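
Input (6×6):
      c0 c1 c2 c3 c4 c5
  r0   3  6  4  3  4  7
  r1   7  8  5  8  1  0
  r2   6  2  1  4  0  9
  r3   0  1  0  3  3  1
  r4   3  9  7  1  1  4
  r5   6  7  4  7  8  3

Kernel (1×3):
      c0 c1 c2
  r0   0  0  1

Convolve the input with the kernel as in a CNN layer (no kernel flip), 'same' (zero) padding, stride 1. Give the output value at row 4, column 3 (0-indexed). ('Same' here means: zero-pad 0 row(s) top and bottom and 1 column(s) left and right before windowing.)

The receptive field on the zero-padded input at this output position is [7 1 1]. Elementwise product with the kernel and sum: 1·1.

1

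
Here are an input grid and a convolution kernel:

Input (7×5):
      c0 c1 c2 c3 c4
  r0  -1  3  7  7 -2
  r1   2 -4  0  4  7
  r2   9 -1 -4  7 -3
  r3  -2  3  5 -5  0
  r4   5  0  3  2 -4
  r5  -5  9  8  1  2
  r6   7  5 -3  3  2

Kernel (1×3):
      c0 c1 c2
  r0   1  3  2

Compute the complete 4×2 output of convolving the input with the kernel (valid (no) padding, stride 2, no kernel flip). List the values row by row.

Output[0,0]: The receptive field on the input at this output position is [-1 3 7]. Elementwise product with the kernel and sum: -1·1 + 3·3 + 7·2.

22 24
-2 11
11 1
16 10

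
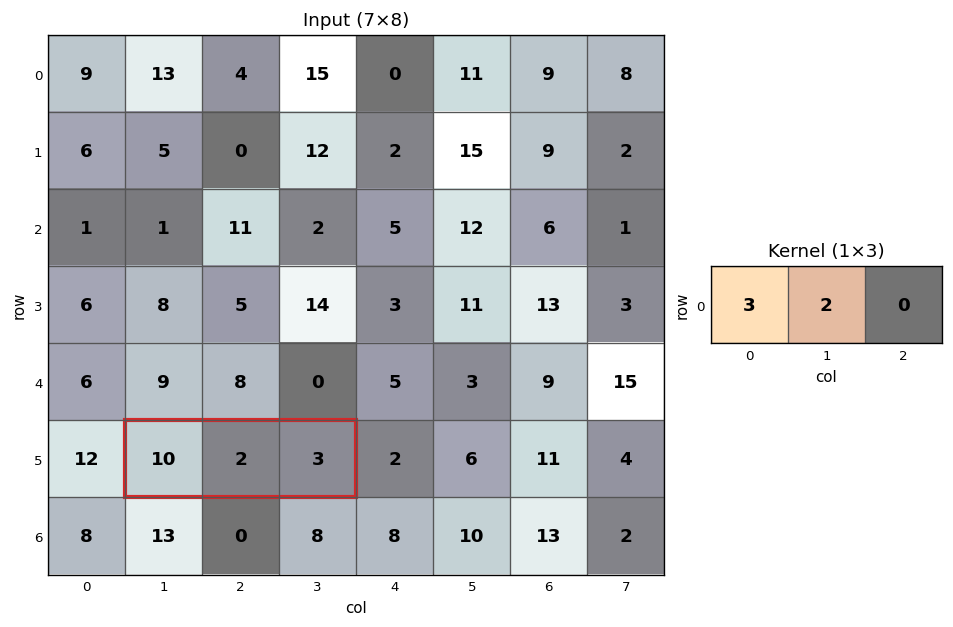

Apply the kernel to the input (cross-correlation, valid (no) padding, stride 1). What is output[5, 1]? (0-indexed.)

The receptive field on the input at this output position is [10 2 3]. Elementwise product with the kernel and sum: 10·3 + 2·2.

34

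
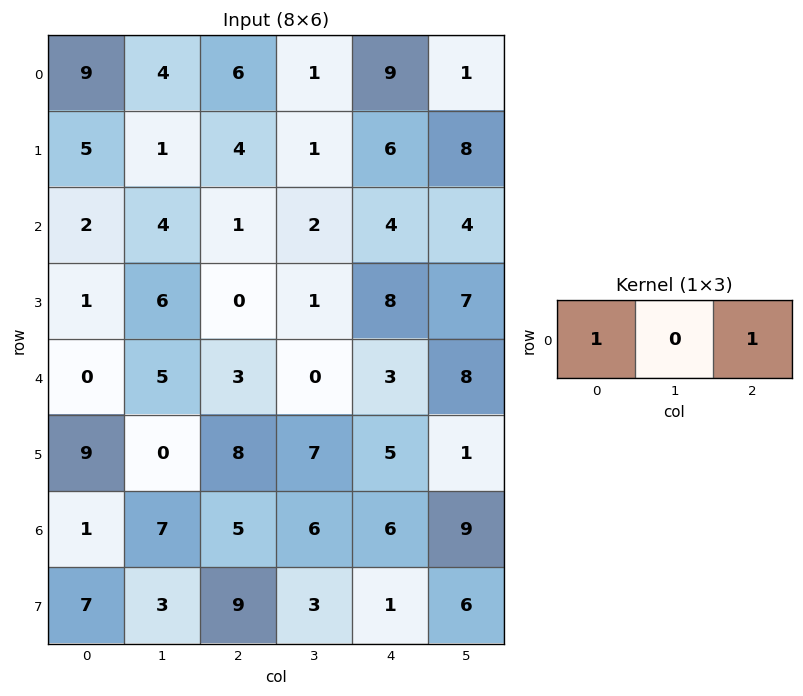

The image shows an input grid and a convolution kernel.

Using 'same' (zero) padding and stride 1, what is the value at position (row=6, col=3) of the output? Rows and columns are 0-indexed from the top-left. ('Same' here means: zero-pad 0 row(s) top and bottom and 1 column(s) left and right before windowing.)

The receptive field on the zero-padded input at this output position is [5 6 6]. Elementwise product with the kernel and sum: 5·1 + 6·1.

11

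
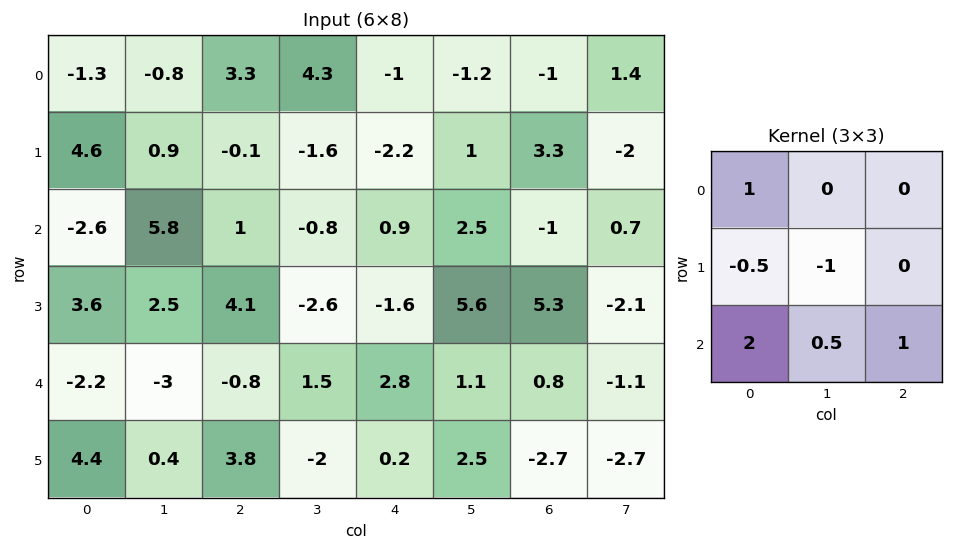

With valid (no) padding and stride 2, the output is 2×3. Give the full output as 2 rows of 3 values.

Output[0,0]: The receptive field on the input at this output position is [-1.3 -0.8 3.3 / 4.6 0.9 -0.1 / -2.6 5.8 1]. Elementwise product with the kernel and sum: -1.3·1 + 4.6·-0.5 + 0.9·-1 + -2.6·2 + 5.8·0.5 + 1·1.
Output[0,1]: The receptive field on the input at this output position is [3.3 4.3 -1 / -0.1 -1.6 -2.2 / 1 -0.8 0.9]. Elementwise product with the kernel and sum: 3.3·1 + -0.1·-0.5 + -1.6·-1 + 1·2 + -0.8·0.5 + 0.9·1.

-5.8 7.45 1.15
-13.6 3.5 3.05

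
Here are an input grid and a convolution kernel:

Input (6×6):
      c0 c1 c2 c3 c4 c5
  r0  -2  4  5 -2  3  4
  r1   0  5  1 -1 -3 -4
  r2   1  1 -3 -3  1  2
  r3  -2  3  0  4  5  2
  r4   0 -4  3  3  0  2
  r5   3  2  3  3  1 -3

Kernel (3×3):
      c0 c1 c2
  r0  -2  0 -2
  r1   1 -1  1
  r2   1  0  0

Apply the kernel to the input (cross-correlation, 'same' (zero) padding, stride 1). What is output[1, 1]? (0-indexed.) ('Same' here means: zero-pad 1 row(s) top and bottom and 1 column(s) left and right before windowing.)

-9

The receptive field on the zero-padded input at this output position is [-2 4 5 / 0 5 1 / 1 1 -3]. Elementwise product with the kernel and sum: -2·-2 + 5·-2 + 0·1 + 5·-1 + 1·1 + 1·1.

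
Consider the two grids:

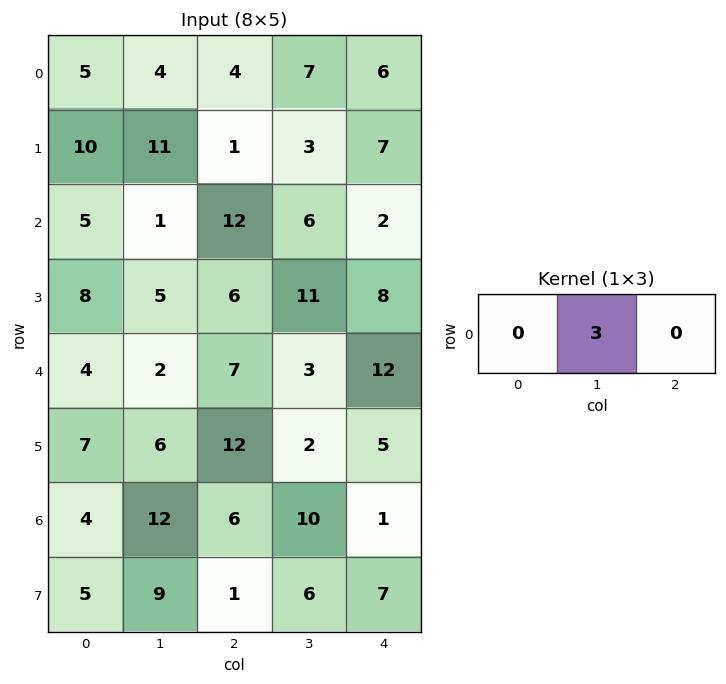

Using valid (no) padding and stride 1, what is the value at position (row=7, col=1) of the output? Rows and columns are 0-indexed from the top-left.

3

The receptive field on the input at this output position is [9 1 6]. Elementwise product with the kernel and sum: 1·3.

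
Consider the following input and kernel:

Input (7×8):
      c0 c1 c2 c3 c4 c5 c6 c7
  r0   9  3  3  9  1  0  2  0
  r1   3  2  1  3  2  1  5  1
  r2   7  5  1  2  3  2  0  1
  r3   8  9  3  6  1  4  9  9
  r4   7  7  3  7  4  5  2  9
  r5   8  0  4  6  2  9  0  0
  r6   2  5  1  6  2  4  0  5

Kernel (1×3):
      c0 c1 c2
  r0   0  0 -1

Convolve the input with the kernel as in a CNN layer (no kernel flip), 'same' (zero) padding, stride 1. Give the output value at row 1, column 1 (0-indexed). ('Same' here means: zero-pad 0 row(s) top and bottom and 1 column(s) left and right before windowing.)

The receptive field on the zero-padded input at this output position is [3 2 1]. Elementwise product with the kernel and sum: 1·-1.

-1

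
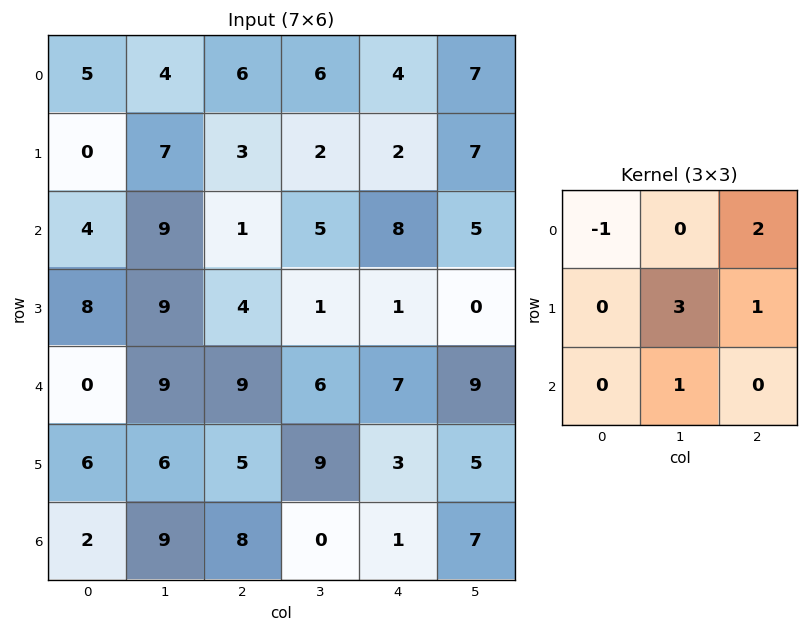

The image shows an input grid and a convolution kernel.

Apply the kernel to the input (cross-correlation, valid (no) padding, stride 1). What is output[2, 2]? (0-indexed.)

The receptive field on the input at this output position is [1 5 8 / 4 1 1 / 9 6 7]. Elementwise product with the kernel and sum: 1·-1 + 8·2 + 1·3 + 1·1 + 6·1.

25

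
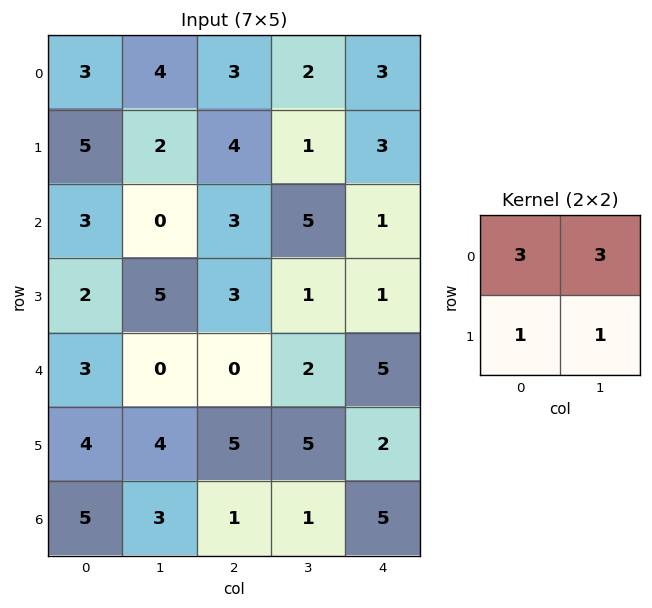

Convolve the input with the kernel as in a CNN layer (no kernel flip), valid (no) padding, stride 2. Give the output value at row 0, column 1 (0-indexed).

The receptive field on the input at this output position is [3 2 / 4 1]. Elementwise product with the kernel and sum: 3·3 + 2·3 + 4·1 + 1·1.

20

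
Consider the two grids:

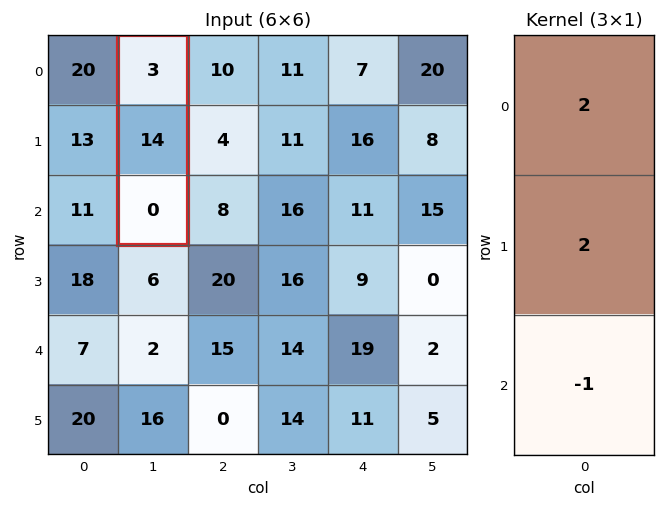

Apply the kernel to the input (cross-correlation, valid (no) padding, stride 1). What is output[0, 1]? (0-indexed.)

The receptive field on the input at this output position is [3 / 14 / 0]. Elementwise product with the kernel and sum: 3·2 + 14·2 + 0·-1.

34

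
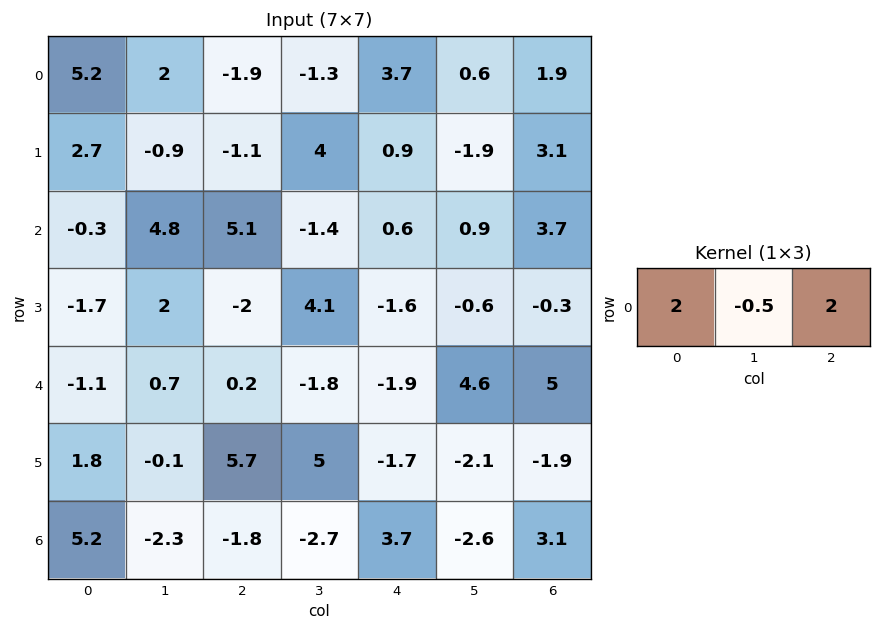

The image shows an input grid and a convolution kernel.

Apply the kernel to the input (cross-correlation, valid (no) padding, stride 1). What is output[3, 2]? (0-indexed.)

-9.25

The receptive field on the input at this output position is [-2 4.1 -1.6]. Elementwise product with the kernel and sum: -2·2 + 4.1·-0.5 + -1.6·2.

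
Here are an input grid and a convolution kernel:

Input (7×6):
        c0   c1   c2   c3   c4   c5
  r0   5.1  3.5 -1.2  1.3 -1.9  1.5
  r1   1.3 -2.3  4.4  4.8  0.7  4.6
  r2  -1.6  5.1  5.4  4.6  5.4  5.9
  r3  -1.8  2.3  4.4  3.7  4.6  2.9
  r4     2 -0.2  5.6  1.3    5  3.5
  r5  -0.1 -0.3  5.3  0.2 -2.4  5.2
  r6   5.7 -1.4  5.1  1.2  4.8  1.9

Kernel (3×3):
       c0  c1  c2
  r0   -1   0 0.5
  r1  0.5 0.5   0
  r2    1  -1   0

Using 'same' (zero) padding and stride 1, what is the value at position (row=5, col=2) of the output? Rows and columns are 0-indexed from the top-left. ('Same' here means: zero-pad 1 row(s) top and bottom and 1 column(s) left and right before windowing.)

-3.15

The receptive field on the zero-padded input at this output position is [-0.2 5.6 1.3 / -0.3 5.3 0.2 / -1.4 5.1 1.2]. Elementwise product with the kernel and sum: -0.2·-1 + 1.3·0.5 + -0.3·0.5 + 5.3·0.5 + -1.4·1 + 5.1·-1.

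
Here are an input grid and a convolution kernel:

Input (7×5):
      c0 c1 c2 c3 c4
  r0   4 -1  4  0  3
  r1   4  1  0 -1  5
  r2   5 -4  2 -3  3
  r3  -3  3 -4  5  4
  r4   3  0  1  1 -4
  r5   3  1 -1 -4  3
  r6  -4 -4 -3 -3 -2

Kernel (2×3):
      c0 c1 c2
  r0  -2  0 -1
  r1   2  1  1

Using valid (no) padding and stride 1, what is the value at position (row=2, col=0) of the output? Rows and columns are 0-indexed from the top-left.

-19

The receptive field on the input at this output position is [5 -4 2 / -3 3 -4]. Elementwise product with the kernel and sum: 5·-2 + 2·-1 + -3·2 + 3·1 + -4·1.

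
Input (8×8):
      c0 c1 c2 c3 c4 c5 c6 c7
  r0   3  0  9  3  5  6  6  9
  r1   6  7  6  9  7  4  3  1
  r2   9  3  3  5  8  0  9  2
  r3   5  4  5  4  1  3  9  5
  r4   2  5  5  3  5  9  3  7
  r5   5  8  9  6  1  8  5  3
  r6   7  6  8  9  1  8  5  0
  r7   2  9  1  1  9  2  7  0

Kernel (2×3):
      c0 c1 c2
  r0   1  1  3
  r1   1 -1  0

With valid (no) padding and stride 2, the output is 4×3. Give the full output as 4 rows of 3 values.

Output[0,0]: The receptive field on the input at this output position is [3 0 9 / 6 7 6]. Elementwise product with the kernel and sum: 3·1 + 0·1 + 9·3 + 6·1 + 7·-1.

29 24 32
22 33 33
19 26 16
30 20 31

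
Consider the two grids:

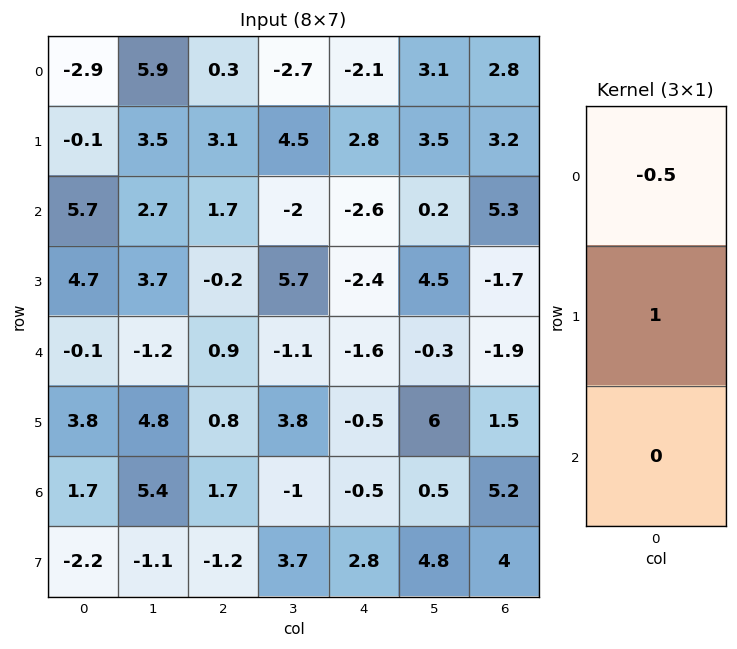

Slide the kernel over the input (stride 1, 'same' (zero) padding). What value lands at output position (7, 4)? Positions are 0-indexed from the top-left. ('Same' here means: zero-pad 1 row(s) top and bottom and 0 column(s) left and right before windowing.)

The receptive field on the zero-padded input at this output position is [-0.5 / 2.8 / 0]. Elementwise product with the kernel and sum: -0.5·-0.5 + 2.8·1.

3.05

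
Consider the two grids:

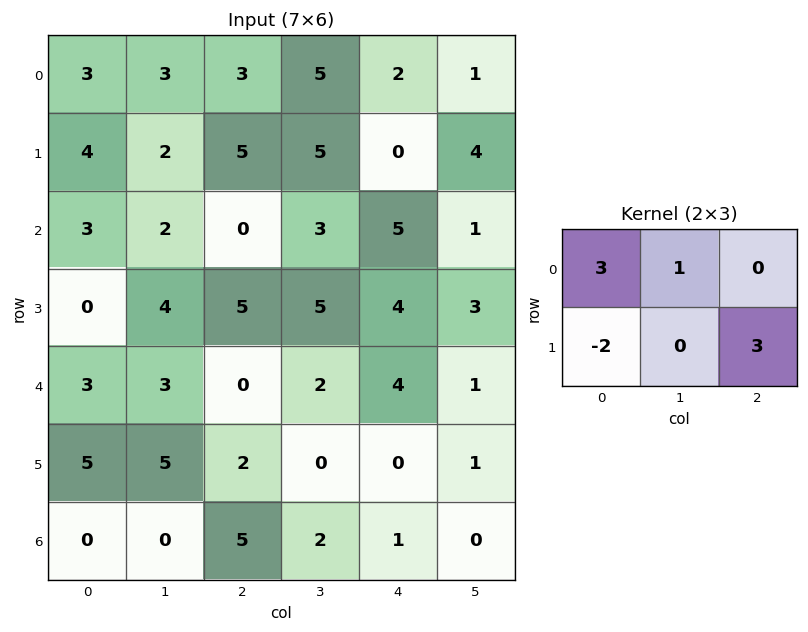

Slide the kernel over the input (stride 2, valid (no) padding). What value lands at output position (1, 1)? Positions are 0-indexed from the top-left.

The receptive field on the input at this output position is [0 3 5 / 5 5 4]. Elementwise product with the kernel and sum: 0·3 + 3·1 + 5·-2 + 4·3.

5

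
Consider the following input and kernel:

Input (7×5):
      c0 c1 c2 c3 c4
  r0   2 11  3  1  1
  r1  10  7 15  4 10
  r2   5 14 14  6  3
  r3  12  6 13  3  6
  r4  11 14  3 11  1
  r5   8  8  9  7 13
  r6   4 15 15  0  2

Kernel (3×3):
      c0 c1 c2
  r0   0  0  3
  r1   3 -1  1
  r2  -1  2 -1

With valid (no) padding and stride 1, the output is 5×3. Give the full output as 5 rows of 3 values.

56 21 49
47 63 56
99 7 69
60 62 9
45 70 19

Output[0,0]: The receptive field on the input at this output position is [2 11 3 / 10 7 15 / 5 14 14]. Elementwise product with the kernel and sum: 3·3 + 10·3 + 7·-1 + 15·1 + 5·-1 + 14·2 + 14·-1.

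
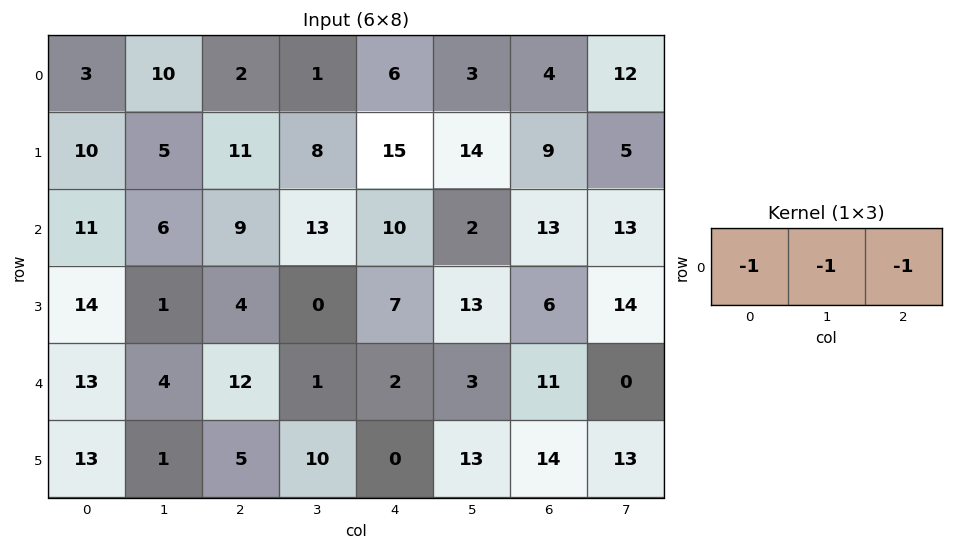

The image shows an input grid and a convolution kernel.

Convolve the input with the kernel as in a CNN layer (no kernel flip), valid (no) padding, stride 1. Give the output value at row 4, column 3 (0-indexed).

-6

The receptive field on the input at this output position is [1 2 3]. Elementwise product with the kernel and sum: 1·-1 + 2·-1 + 3·-1.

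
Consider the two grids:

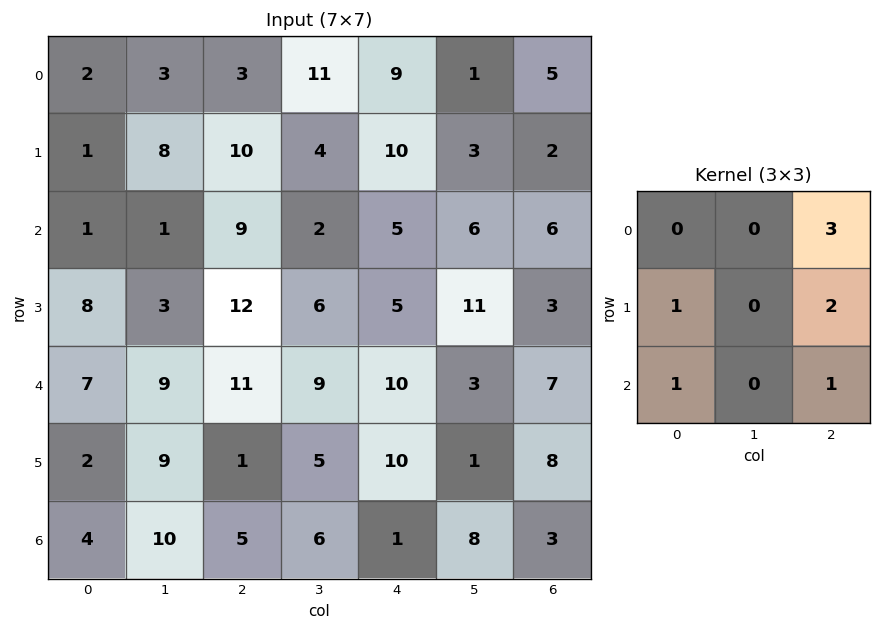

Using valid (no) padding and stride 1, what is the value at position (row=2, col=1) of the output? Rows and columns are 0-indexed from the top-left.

The receptive field on the input at this output position is [1 9 2 / 3 12 6 / 9 11 9]. Elementwise product with the kernel and sum: 2·3 + 3·1 + 6·2 + 9·1 + 9·1.

39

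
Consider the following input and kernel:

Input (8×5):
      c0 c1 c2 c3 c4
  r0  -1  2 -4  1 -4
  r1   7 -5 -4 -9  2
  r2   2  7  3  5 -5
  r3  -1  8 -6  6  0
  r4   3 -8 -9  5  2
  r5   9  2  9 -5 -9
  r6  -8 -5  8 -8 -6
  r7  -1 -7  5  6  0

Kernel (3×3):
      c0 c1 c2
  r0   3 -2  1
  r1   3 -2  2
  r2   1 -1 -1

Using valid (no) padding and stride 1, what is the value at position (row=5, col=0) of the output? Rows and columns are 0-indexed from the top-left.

35

The receptive field on the input at this output position is [9 2 9 / -8 -5 8 / -1 -7 5]. Elementwise product with the kernel and sum: 9·3 + 2·-2 + 9·1 + -8·3 + -5·-2 + 8·2 + -1·1 + -7·-1 + 5·-1.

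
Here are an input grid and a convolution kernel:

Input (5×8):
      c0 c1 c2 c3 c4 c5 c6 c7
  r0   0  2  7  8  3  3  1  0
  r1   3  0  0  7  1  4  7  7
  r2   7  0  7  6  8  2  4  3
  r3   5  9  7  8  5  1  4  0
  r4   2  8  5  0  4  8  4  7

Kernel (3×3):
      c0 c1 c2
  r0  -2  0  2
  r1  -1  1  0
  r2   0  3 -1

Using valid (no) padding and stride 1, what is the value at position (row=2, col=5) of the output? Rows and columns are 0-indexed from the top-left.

The receptive field on the input at this output position is [2 4 3 / 1 4 0 / 8 4 7]. Elementwise product with the kernel and sum: 2·-2 + 3·2 + 1·-1 + 4·1 + 4·3 + 7·-1.

10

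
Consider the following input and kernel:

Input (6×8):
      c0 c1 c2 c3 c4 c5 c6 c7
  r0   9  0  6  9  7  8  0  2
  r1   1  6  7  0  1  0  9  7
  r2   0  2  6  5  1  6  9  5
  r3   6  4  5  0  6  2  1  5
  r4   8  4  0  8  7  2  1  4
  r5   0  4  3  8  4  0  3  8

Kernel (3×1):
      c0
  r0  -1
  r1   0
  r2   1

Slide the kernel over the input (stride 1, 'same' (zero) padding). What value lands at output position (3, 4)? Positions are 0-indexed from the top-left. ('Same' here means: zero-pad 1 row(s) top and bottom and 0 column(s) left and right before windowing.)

The receptive field on the zero-padded input at this output position is [1 / 6 / 7]. Elementwise product with the kernel and sum: 1·-1 + 7·1.

6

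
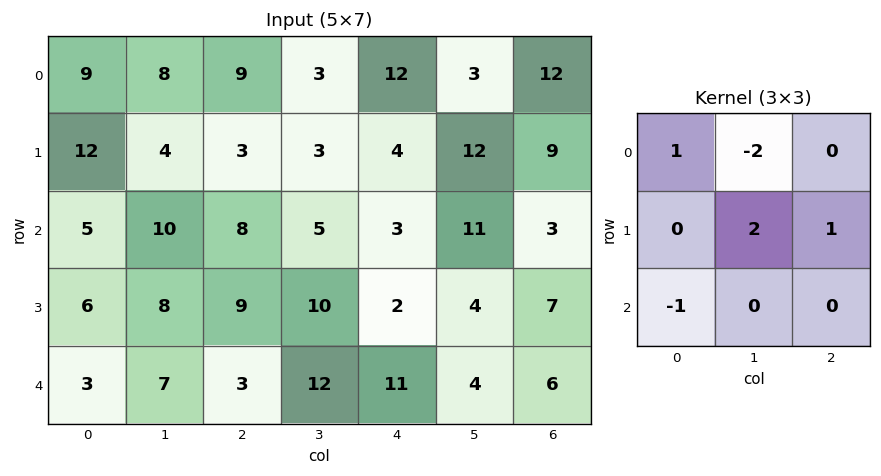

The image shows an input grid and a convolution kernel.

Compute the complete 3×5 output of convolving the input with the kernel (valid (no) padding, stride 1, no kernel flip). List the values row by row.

Output[0,0]: The receptive field on the input at this output position is [9 8 9 / 12 4 3 / 5 10 8]. Elementwise product with the kernel and sum: 9·1 + 8·-2 + 4·2 + 3·1 + 5·-1.
Output[0,1]: The receptive field on the input at this output position is [8 9 3 / 4 3 3 / 10 8 5]. Elementwise product with the kernel and sum: 8·1 + 9·-2 + 3·2 + 3·1 + 10·-1.

-1 -11 5 -6 36
26 11 1 2 3
7 15 17 -5 -15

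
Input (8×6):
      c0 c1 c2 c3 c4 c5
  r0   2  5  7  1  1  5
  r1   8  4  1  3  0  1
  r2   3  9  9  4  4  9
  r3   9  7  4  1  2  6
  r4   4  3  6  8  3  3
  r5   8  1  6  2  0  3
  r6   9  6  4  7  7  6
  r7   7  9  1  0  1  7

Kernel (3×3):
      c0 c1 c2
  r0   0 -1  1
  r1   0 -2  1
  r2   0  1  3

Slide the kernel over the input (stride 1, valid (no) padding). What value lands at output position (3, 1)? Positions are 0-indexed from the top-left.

5

The receptive field on the input at this output position is [7 4 1 / 3 6 8 / 1 6 2]. Elementwise product with the kernel and sum: 4·-1 + 1·1 + 6·-2 + 8·1 + 6·1 + 2·3.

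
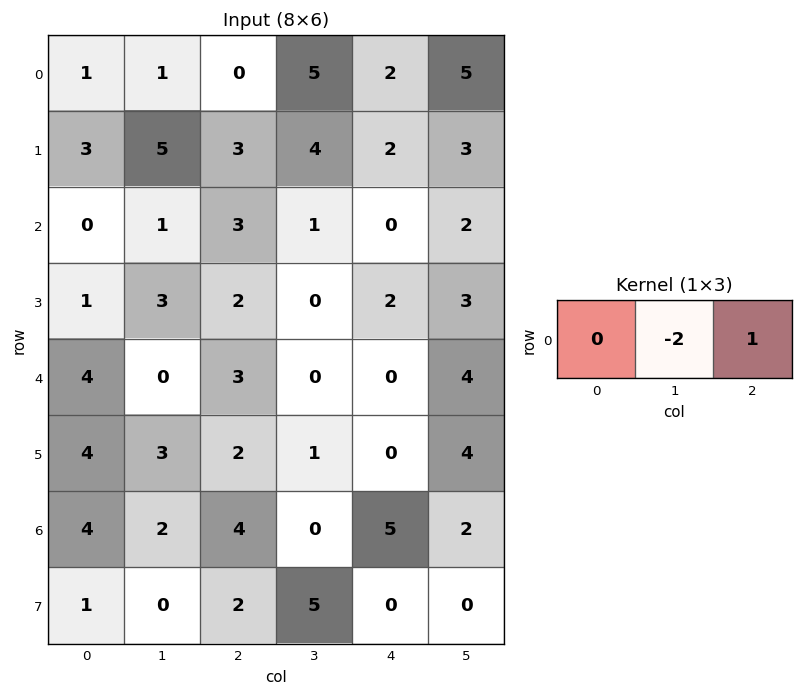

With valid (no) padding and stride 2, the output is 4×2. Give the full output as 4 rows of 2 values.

-2 -8
1 -2
3 0
0 5

Output[0,0]: The receptive field on the input at this output position is [1 1 0]. Elementwise product with the kernel and sum: 1·-2 + 0·1.
Output[0,1]: The receptive field on the input at this output position is [0 5 2]. Elementwise product with the kernel and sum: 5·-2 + 2·1.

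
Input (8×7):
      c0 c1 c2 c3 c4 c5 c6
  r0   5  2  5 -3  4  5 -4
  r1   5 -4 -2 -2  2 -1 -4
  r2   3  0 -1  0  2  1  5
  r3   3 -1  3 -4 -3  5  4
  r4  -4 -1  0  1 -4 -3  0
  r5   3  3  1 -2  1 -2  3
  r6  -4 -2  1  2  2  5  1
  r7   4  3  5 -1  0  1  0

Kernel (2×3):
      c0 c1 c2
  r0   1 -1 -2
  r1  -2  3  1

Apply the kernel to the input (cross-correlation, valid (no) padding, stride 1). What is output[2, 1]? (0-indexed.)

8

The receptive field on the input at this output position is [0 -1 0 / -1 3 -4]. Elementwise product with the kernel and sum: 0·1 + -1·-1 + 0·-2 + -1·-2 + 3·3 + -4·1.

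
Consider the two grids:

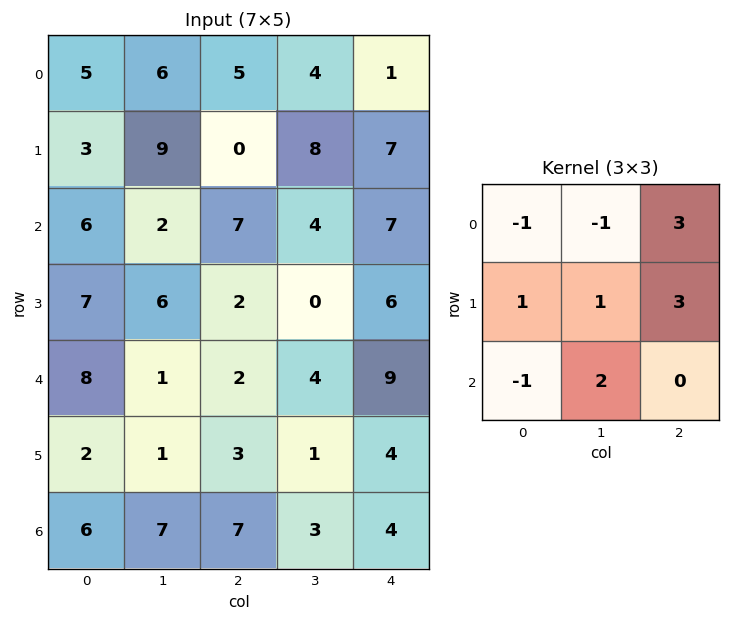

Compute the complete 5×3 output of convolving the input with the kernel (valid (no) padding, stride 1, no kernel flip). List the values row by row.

Output[0,0]: The receptive field on the input at this output position is [5 6 5 / 3 9 0 / 6 2 7]. Elementwise product with the kernel and sum: 5·-1 + 6·-1 + 5·3 + 3·1 + 9·1 + 0·3 + 6·-1 + 2·2.

14 46 24
22 34 43
26 14 36
8 12 48
17 23 36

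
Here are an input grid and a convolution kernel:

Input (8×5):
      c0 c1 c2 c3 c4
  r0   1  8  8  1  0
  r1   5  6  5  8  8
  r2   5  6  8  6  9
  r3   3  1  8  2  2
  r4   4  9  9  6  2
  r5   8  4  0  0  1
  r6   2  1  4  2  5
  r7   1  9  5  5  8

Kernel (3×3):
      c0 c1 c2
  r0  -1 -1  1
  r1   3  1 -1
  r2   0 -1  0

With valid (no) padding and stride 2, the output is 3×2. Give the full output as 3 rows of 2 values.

Output[0,0]: The receptive field on the input at this output position is [1 8 8 / 5 6 5 / 5 6 8]. Elementwise product with the kernel and sum: 1·-1 + 8·-1 + 8·1 + 5·3 + 6·1 + 5·-1 + 6·-1.
Output[0,1]: The receptive field on the input at this output position is [8 1 0 / 5 8 8 / 8 6 9]. Elementwise product with the kernel and sum: 8·-1 + 1·-1 + 0·1 + 5·3 + 8·1 + 8·-1 + 6·-1.

9 0
-10 13
23 -16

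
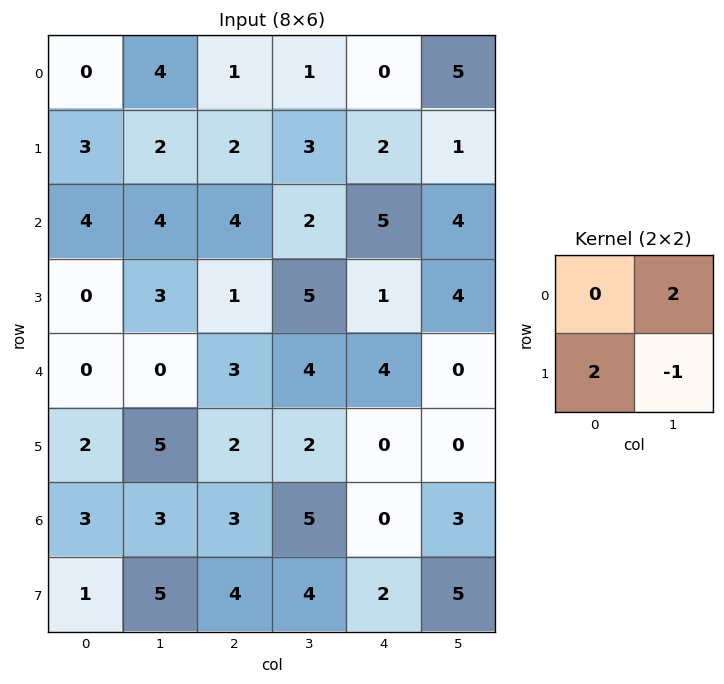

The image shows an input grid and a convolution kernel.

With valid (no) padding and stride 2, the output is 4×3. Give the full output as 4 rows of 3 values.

12 3 13
5 1 6
-1 10 0
3 14 5

Output[0,0]: The receptive field on the input at this output position is [0 4 / 3 2]. Elementwise product with the kernel and sum: 4·2 + 3·2 + 2·-1.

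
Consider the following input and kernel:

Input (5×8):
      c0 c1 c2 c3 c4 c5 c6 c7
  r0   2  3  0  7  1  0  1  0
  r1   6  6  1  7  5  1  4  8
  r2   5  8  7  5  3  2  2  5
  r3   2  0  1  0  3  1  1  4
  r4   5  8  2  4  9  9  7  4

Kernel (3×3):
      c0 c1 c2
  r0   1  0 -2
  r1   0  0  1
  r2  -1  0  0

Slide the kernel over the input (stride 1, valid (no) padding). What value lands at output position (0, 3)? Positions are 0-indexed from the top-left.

The receptive field on the input at this output position is [7 1 0 / 7 5 1 / 5 3 2]. Elementwise product with the kernel and sum: 7·1 + 0·-2 + 1·1 + 5·-1.

3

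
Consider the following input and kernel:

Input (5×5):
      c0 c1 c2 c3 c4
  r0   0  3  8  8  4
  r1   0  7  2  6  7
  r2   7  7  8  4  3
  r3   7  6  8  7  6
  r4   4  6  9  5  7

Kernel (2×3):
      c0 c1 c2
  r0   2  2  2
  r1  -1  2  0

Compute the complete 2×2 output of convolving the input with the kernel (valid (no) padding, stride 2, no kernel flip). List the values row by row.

36 50
49 36

Output[0,0]: The receptive field on the input at this output position is [0 3 8 / 0 7 2]. Elementwise product with the kernel and sum: 0·2 + 3·2 + 8·2 + 0·-1 + 7·2.
Output[0,1]: The receptive field on the input at this output position is [8 8 4 / 2 6 7]. Elementwise product with the kernel and sum: 8·2 + 8·2 + 4·2 + 2·-1 + 6·2.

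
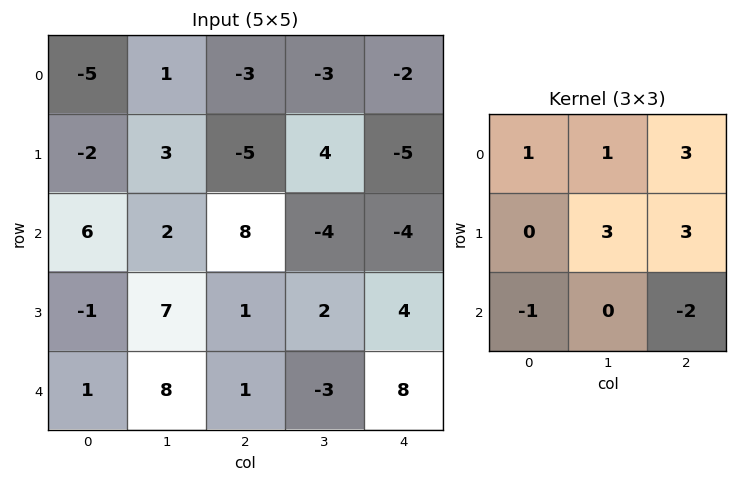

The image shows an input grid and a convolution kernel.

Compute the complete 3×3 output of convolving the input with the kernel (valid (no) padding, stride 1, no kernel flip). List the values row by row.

Output[0,0]: The receptive field on the input at this output position is [-5 1 -3 / -2 3 -5 / 6 2 8]. Elementwise product with the kernel and sum: -5·1 + 1·1 + -3·3 + 3·3 + -5·3 + 6·-1 + 8·-2.

-41 -8 -15
15 11 -49
53 5 -7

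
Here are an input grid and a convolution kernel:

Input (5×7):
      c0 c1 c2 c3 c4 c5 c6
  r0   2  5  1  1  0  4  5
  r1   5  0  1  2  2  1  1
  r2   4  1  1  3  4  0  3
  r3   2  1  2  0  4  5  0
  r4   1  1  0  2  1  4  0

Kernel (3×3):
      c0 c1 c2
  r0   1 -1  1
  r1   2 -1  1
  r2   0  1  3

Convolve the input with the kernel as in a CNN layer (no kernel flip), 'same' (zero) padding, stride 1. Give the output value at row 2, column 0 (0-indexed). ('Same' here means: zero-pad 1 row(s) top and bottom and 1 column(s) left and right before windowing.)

The receptive field on the zero-padded input at this output position is [0 5 0 / 0 4 1 / 0 2 1]. Elementwise product with the kernel and sum: 0·1 + 5·-1 + 0·1 + 0·2 + 4·-1 + 1·1 + 2·1 + 1·3.

-3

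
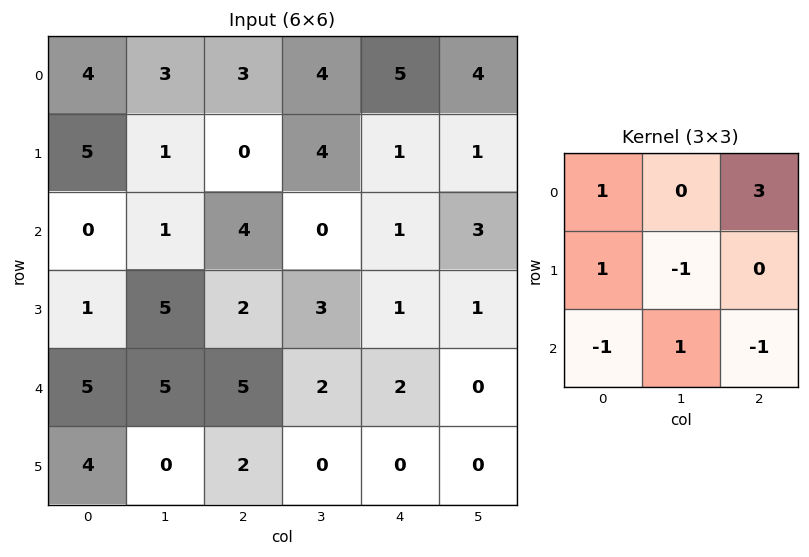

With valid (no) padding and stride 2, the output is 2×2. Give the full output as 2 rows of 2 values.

14 9
3 1

Output[0,0]: The receptive field on the input at this output position is [4 3 3 / 5 1 0 / 0 1 4]. Elementwise product with the kernel and sum: 4·1 + 3·3 + 5·1 + 1·-1 + 0·-1 + 1·1 + 4·-1.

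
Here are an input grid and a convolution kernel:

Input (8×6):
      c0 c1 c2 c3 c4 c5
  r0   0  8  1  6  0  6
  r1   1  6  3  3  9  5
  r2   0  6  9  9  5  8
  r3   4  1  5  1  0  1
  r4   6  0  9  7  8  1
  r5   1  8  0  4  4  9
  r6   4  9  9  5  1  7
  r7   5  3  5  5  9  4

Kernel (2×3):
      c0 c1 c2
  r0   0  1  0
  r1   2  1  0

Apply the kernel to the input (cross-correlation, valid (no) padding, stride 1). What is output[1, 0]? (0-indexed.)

The receptive field on the input at this output position is [1 6 3 / 0 6 9]. Elementwise product with the kernel and sum: 6·1 + 0·2 + 6·1.

12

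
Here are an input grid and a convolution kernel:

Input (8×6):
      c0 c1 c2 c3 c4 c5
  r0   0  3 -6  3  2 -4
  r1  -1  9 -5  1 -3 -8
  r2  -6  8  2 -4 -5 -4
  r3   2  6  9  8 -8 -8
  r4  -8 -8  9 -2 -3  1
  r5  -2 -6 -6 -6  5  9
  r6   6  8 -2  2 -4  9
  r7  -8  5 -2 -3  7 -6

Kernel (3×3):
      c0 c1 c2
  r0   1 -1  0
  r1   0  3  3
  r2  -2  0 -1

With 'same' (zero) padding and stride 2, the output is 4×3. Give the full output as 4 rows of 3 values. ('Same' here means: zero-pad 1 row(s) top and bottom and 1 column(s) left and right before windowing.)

Output[0,0]: The receptive field on the zero-padded input at this output position is [0 0 0 / 0 0 3 / 0 -1 9]. Elementwise product with the kernel and sum: 0·1 + 0·-1 + 0·3 + 3·3 + 0·-2 + 9·-1.

0 -28 0
1 -12 -31
-44 36 13
39 -7 16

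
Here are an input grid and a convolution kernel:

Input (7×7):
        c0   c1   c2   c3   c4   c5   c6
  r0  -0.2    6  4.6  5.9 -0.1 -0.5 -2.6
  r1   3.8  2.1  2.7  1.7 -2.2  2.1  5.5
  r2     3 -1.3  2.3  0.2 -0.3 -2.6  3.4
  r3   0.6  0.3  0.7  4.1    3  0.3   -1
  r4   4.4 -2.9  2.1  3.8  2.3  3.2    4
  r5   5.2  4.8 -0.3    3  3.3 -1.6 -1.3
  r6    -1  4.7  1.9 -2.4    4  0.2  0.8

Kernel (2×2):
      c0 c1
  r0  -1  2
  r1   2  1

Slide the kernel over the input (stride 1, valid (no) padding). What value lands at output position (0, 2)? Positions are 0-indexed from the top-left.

14.3

The receptive field on the input at this output position is [4.6 5.9 / 2.7 1.7]. Elementwise product with the kernel and sum: 4.6·-1 + 5.9·2 + 2.7·2 + 1.7·1.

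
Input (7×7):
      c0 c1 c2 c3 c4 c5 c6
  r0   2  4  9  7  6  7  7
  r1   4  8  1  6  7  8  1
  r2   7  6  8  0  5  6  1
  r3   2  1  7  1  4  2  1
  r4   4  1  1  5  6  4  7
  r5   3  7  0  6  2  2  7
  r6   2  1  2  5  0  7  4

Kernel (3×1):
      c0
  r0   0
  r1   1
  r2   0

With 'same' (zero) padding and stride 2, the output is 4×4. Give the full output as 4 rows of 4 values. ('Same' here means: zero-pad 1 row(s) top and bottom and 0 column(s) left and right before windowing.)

Output[0,0]: The receptive field on the zero-padded input at this output position is [0 / 2 / 4]. Elementwise product with the kernel and sum: 2·1.
Output[0,1]: The receptive field on the zero-padded input at this output position is [0 / 9 / 1]. Elementwise product with the kernel and sum: 9·1.

2 9 6 7
7 8 5 1
4 1 6 7
2 2 0 4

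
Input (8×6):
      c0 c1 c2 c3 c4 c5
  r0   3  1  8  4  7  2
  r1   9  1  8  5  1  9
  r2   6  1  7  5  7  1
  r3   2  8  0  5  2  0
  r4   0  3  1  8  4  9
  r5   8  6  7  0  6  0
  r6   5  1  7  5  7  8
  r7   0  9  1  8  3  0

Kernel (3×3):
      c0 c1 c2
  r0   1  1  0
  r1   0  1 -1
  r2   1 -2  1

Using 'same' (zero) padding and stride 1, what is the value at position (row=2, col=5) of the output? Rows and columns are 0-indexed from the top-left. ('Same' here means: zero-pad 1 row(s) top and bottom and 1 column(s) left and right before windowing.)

The receptive field on the zero-padded input at this output position is [1 9 0 / 7 1 0 / 2 0 0]. Elementwise product with the kernel and sum: 1·1 + 9·1 + 1·1 + 0·-1 + 2·1 + 0·-2 + 0·1.

13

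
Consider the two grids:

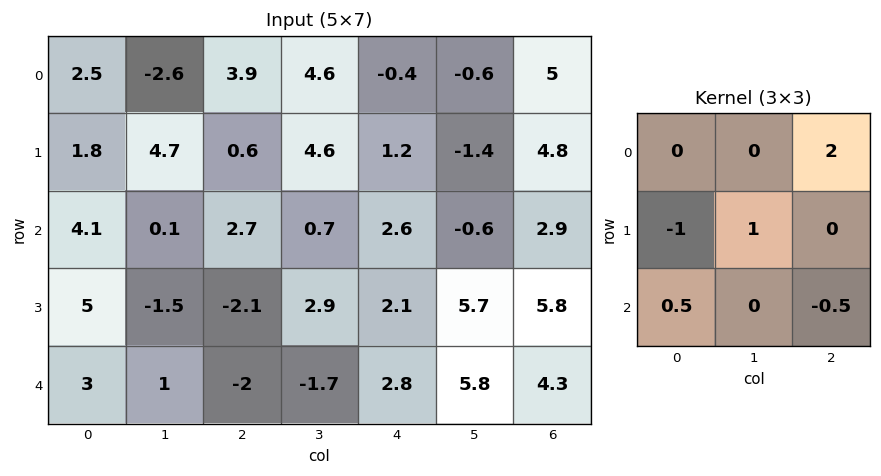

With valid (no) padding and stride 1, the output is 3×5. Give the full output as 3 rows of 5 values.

11.4 4.8 3.25 -3.95 7.25
0.75 9.6 -1.7 -2.3 4.55
1.4 2.15 7.8 -5.75 8.65

Output[0,0]: The receptive field on the input at this output position is [2.5 -2.6 3.9 / 1.8 4.7 0.6 / 4.1 0.1 2.7]. Elementwise product with the kernel and sum: 3.9·2 + 1.8·-1 + 4.7·1 + 4.1·0.5 + 2.7·-0.5.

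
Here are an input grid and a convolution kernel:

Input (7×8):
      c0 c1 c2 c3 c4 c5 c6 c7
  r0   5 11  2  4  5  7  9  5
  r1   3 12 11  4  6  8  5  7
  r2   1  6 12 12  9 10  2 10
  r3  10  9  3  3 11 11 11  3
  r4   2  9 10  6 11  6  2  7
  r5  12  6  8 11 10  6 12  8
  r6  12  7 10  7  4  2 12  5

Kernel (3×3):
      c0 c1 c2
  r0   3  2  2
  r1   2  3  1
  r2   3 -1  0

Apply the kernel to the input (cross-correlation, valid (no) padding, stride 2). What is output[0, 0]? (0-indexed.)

91

The receptive field on the input at this output position is [5 11 2 / 3 12 11 / 1 6 12]. Elementwise product with the kernel and sum: 5·3 + 11·2 + 2·2 + 3·2 + 12·3 + 11·1 + 1·3 + 6·-1.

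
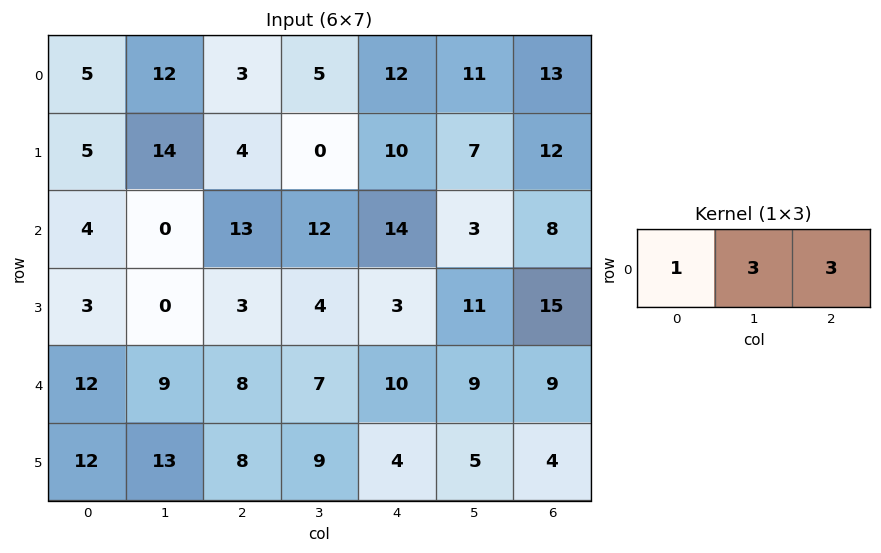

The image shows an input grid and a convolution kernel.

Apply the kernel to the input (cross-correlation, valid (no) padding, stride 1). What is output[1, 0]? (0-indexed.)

59

The receptive field on the input at this output position is [5 14 4]. Elementwise product with the kernel and sum: 5·1 + 14·3 + 4·3.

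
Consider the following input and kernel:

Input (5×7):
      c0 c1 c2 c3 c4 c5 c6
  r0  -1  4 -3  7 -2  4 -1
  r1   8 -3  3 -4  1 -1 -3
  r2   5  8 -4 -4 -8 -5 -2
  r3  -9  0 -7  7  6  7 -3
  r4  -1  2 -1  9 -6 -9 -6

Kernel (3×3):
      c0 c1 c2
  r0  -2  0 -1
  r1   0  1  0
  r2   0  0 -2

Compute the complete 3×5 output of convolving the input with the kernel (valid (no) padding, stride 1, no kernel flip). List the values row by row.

Output[0,0]: The receptive field on the input at this output position is [-1 4 -3 / 8 -3 3 / 5 8 -4]. Elementwise product with the kernel and sum: -1·-2 + -3·-1 + -3·1 + -4·-2.

10 -4 20 -7 8
3 -8 -23 -13 2
-4 -37 35 37 37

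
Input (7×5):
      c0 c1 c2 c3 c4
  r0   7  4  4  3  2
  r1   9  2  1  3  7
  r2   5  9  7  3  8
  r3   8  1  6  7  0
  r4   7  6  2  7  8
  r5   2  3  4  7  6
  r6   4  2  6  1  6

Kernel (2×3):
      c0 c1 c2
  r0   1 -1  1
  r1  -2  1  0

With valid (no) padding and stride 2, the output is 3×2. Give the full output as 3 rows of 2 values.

-9 4
-12 7
2 2

Output[0,0]: The receptive field on the input at this output position is [7 4 4 / 9 2 1]. Elementwise product with the kernel and sum: 7·1 + 4·-1 + 4·1 + 9·-2 + 2·1.
Output[0,1]: The receptive field on the input at this output position is [4 3 2 / 1 3 7]. Elementwise product with the kernel and sum: 4·1 + 3·-1 + 2·1 + 1·-2 + 3·1.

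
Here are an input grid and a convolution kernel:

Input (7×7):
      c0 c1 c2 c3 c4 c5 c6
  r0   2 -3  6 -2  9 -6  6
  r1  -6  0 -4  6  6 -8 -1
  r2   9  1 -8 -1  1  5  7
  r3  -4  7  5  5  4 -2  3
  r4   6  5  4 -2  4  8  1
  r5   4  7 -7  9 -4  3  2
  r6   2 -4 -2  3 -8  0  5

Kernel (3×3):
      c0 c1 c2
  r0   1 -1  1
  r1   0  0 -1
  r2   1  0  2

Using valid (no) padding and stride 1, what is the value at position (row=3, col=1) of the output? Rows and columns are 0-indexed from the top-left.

34

The receptive field on the input at this output position is [7 5 5 / 5 4 -2 / 7 -7 9]. Elementwise product with the kernel and sum: 7·1 + 5·-1 + 5·1 + -2·-1 + 7·1 + 9·2.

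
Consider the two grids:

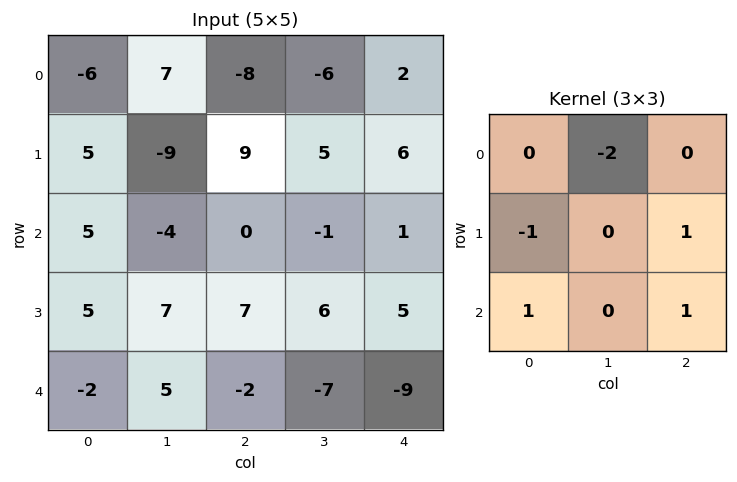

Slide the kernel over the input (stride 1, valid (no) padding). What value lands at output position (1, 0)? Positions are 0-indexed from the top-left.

The receptive field on the input at this output position is [5 -9 9 / 5 -4 0 / 5 7 7]. Elementwise product with the kernel and sum: -9·-2 + 5·-1 + 0·1 + 5·1 + 7·1.

25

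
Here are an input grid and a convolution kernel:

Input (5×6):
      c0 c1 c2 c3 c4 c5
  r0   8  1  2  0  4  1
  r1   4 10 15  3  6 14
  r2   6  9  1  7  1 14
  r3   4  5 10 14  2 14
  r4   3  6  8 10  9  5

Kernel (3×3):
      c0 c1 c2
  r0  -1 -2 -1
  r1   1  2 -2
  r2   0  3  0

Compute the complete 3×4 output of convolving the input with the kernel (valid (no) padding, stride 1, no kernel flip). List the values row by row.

9 32 24 -19
-2 -16 28 -42
-13 3 48 -6

Output[0,0]: The receptive field on the input at this output position is [8 1 2 / 4 10 15 / 6 9 1]. Elementwise product with the kernel and sum: 8·-1 + 1·-2 + 2·-1 + 4·1 + 10·2 + 15·-2 + 9·3.
Output[0,1]: The receptive field on the input at this output position is [1 2 0 / 10 15 3 / 9 1 7]. Elementwise product with the kernel and sum: 1·-1 + 2·-2 + 0·-1 + 10·1 + 15·2 + 3·-2 + 1·3.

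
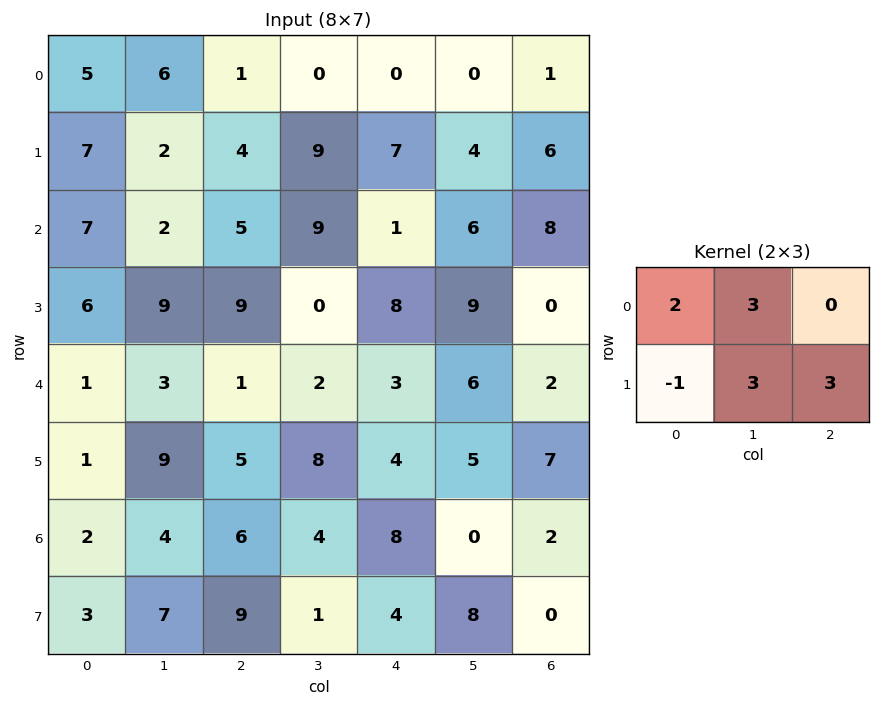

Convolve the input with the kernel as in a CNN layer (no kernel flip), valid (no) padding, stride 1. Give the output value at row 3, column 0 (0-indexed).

50

The receptive field on the input at this output position is [6 9 9 / 1 3 1]. Elementwise product with the kernel and sum: 6·2 + 9·3 + 1·-1 + 3·3 + 1·3.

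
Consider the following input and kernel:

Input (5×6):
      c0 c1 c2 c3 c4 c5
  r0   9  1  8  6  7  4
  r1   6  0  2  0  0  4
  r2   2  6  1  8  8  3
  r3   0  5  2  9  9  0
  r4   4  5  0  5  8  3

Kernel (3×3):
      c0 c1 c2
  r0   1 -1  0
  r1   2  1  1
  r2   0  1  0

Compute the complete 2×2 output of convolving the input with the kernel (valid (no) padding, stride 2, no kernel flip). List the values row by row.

Output[0,0]: The receptive field on the input at this output position is [9 1 8 / 6 0 2 / 2 6 1]. Elementwise product with the kernel and sum: 9·1 + 1·-1 + 6·2 + 0·1 + 2·1 + 6·1.
Output[0,1]: The receptive field on the input at this output position is [8 6 7 / 2 0 0 / 1 8 8]. Elementwise product with the kernel and sum: 8·1 + 6·-1 + 2·2 + 0·1 + 0·1 + 8·1.

28 14
8 20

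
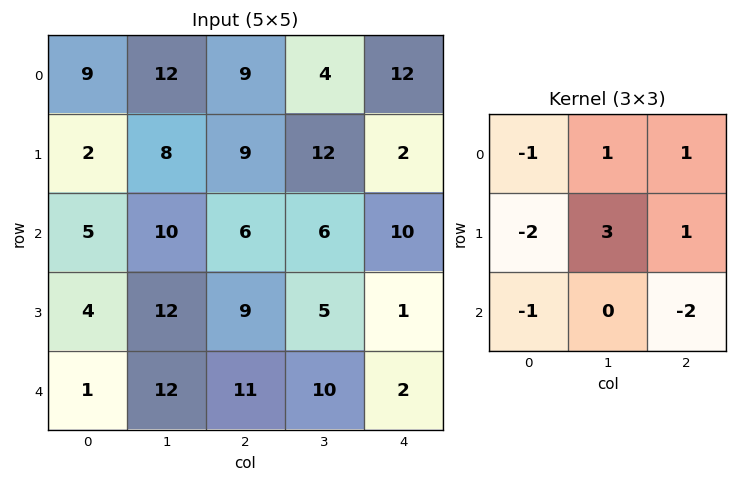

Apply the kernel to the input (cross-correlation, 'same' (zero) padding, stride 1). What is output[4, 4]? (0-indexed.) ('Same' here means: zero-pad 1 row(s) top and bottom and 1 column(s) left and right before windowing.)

-18

The receptive field on the zero-padded input at this output position is [5 1 0 / 10 2 0 / 0 0 0]. Elementwise product with the kernel and sum: 5·-1 + 1·1 + 0·1 + 10·-2 + 2·3 + 0·1 + 0·-1 + 0·-2.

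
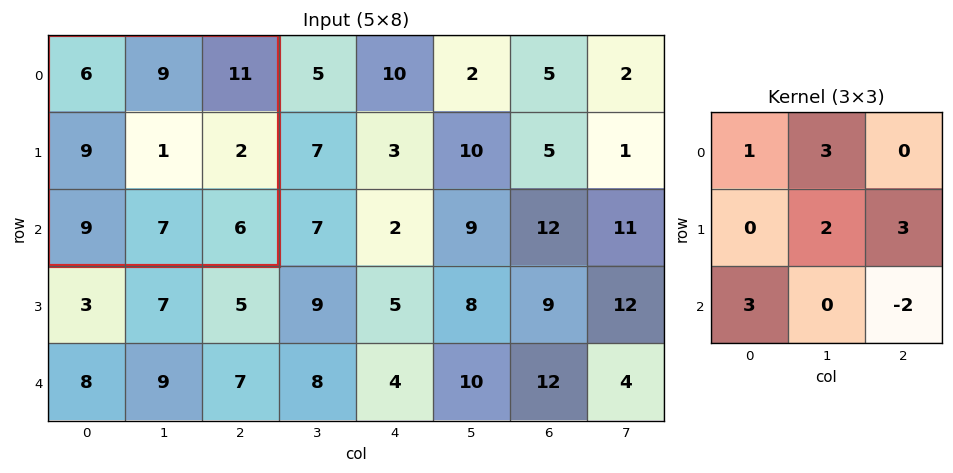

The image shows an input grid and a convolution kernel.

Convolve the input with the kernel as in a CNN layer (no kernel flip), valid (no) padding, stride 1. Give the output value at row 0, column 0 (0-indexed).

The receptive field on the input at this output position is [6 9 11 / 9 1 2 / 9 7 6]. Elementwise product with the kernel and sum: 6·1 + 9·3 + 1·2 + 2·3 + 9·3 + 6·-2.

56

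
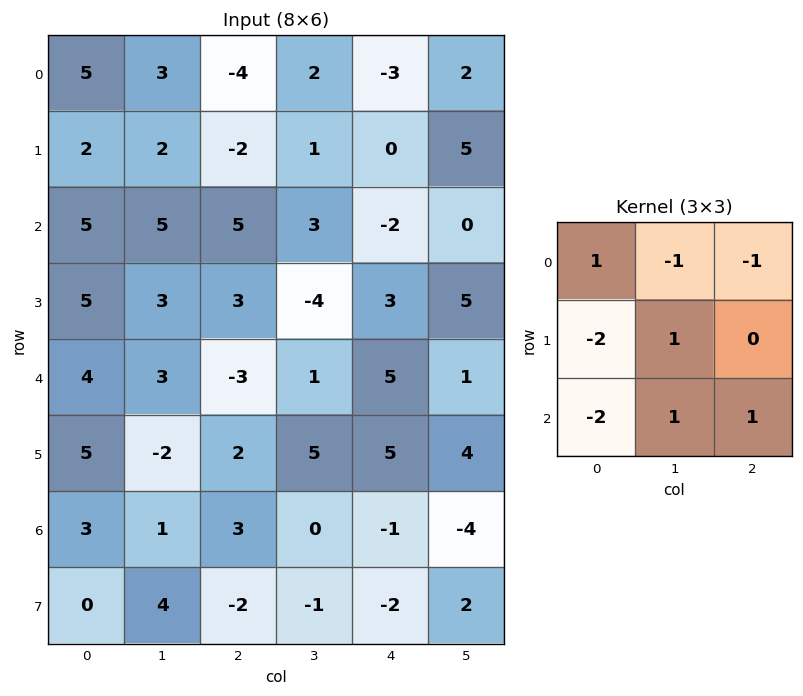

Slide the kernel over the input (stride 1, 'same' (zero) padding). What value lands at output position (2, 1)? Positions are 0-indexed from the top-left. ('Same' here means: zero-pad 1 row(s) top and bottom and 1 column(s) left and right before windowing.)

The receptive field on the zero-padded input at this output position is [2 2 -2 / 5 5 5 / 5 3 3]. Elementwise product with the kernel and sum: 2·1 + 2·-1 + -2·-1 + 5·-2 + 5·1 + 5·-2 + 3·1 + 3·1.

-7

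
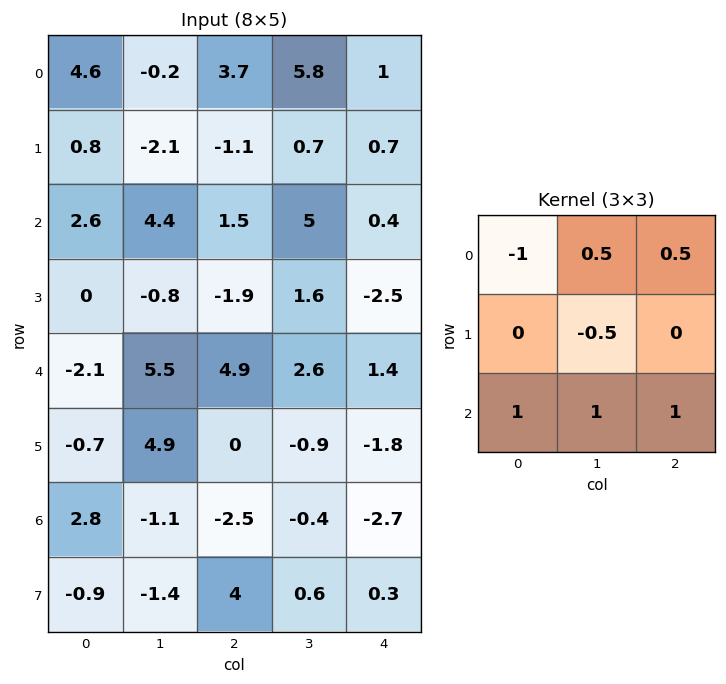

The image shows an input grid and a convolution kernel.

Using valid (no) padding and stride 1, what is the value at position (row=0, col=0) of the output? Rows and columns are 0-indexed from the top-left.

6.7

The receptive field on the input at this output position is [4.6 -0.2 3.7 / 0.8 -2.1 -1.1 / 2.6 4.4 1.5]. Elementwise product with the kernel and sum: 4.6·-1 + -0.2·0.5 + 3.7·0.5 + -2.1·-0.5 + 2.6·1 + 4.4·1 + 1.5·1.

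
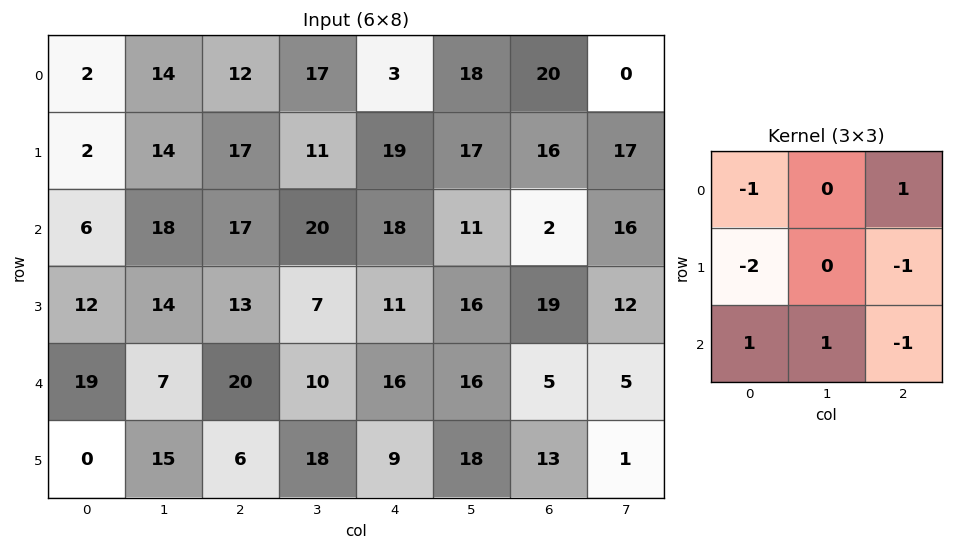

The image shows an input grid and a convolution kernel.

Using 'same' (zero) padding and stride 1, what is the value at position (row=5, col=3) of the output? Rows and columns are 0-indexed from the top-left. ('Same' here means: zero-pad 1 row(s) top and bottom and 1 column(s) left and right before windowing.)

The receptive field on the zero-padded input at this output position is [20 10 16 / 6 18 9 / 0 0 0]. Elementwise product with the kernel and sum: 20·-1 + 16·1 + 6·-2 + 9·-1 + 0·1 + 0·1 + 0·-1.

-25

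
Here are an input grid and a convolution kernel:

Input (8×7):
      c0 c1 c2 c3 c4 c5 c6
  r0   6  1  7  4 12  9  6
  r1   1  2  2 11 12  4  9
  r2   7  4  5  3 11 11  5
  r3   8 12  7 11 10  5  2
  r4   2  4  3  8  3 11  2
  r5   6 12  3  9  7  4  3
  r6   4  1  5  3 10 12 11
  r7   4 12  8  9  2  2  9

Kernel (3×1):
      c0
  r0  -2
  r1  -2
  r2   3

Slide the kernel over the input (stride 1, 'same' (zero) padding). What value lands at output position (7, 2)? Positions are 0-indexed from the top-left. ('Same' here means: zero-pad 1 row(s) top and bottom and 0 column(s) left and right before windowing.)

The receptive field on the zero-padded input at this output position is [5 / 8 / 0]. Elementwise product with the kernel and sum: 5·-2 + 8·-2 + 0·3.

-26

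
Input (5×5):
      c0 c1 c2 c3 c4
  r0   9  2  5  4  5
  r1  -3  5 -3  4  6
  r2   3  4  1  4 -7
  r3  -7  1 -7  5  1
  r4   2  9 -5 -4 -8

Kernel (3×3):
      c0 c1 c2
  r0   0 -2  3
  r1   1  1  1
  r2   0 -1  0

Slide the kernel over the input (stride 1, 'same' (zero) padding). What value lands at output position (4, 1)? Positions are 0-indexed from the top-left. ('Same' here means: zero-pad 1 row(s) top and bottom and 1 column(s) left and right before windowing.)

-17

The receptive field on the zero-padded input at this output position is [-7 1 -7 / 2 9 -5 / 0 0 0]. Elementwise product with the kernel and sum: 1·-2 + -7·3 + 2·1 + 9·1 + -5·1 + 0·-1.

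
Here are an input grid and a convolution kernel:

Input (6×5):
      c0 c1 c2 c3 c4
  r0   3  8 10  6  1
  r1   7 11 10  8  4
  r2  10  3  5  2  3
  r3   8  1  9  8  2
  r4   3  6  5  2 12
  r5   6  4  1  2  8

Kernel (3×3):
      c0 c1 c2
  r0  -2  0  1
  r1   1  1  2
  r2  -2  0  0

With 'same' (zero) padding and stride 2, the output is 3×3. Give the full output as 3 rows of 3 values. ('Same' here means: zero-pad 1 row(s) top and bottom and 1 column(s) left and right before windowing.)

19 8 -9
27 -4 -27
16 13 -6

Output[0,0]: The receptive field on the zero-padded input at this output position is [0 0 0 / 0 3 8 / 0 7 11]. Elementwise product with the kernel and sum: 0·-2 + 0·1 + 0·1 + 3·1 + 8·2 + 0·-2.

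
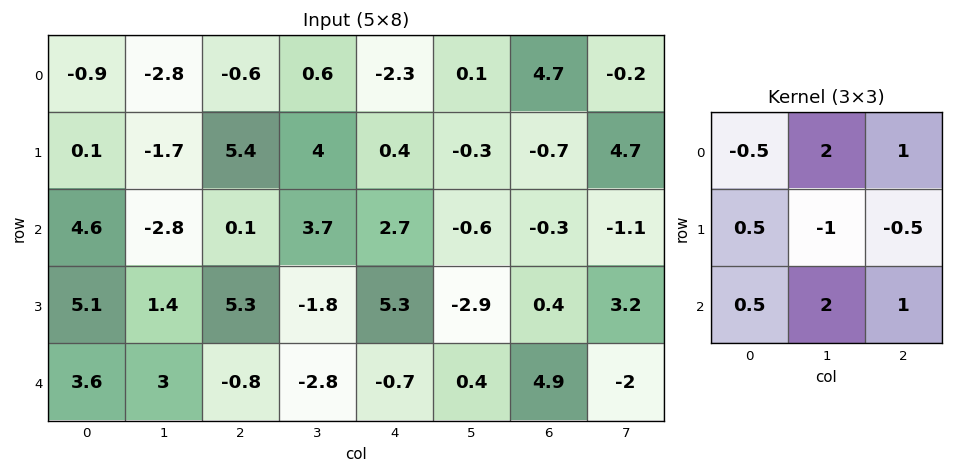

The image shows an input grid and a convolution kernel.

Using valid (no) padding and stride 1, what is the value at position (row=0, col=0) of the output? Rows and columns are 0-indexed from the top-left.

-9.9

The receptive field on the input at this output position is [-0.9 -2.8 -0.6 / 0.1 -1.7 5.4 / 4.6 -2.8 0.1]. Elementwise product with the kernel and sum: -0.9·-0.5 + -2.8·2 + -0.6·1 + 0.1·0.5 + -1.7·-1 + 5.4·-0.5 + 4.6·0.5 + -2.8·2 + 0.1·1.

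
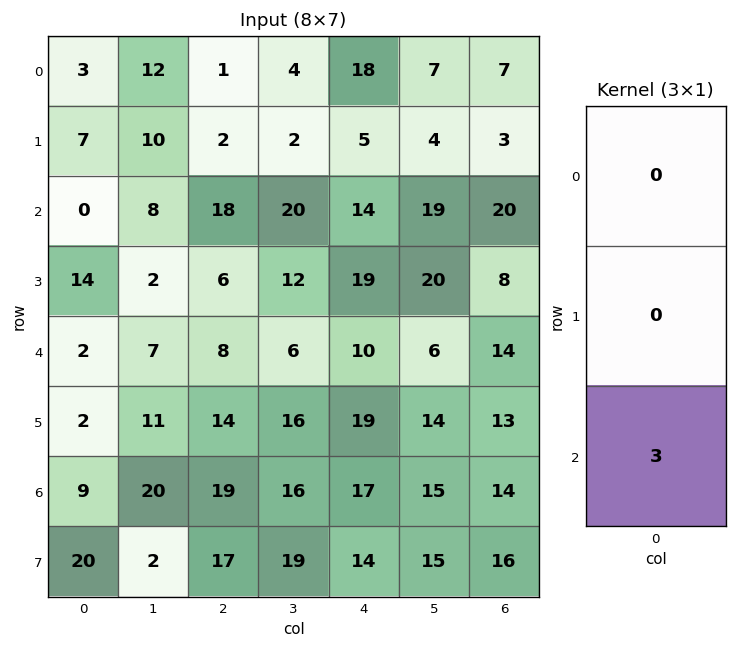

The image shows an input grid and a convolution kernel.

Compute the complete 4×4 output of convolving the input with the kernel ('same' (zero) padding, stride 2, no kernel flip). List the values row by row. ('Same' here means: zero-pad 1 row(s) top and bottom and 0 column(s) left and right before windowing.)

21 6 15 9
42 18 57 24
6 42 57 39
60 51 42 48

Output[0,0]: The receptive field on the zero-padded input at this output position is [0 / 3 / 7]. Elementwise product with the kernel and sum: 7·3.
Output[0,1]: The receptive field on the zero-padded input at this output position is [0 / 1 / 2]. Elementwise product with the kernel and sum: 2·3.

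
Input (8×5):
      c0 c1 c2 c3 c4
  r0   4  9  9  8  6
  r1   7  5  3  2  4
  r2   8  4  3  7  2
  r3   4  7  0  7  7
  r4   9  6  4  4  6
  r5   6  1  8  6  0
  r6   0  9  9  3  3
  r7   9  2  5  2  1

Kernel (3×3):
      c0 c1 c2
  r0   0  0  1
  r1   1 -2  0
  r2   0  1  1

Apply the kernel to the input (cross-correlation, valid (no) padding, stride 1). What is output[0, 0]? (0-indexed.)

13

The receptive field on the input at this output position is [4 9 9 / 7 5 3 / 8 4 3]. Elementwise product with the kernel and sum: 9·1 + 7·1 + 5·-2 + 4·1 + 3·1.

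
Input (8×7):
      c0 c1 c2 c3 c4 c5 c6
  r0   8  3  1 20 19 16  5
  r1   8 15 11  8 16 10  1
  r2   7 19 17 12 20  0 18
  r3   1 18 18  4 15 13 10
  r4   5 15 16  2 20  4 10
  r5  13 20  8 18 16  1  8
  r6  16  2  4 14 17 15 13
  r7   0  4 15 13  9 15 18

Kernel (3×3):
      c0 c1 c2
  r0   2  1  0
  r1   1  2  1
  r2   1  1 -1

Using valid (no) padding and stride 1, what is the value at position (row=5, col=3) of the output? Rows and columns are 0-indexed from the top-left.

The receptive field on the input at this output position is [18 16 1 / 14 17 15 / 13 9 15]. Elementwise product with the kernel and sum: 18·2 + 16·1 + 14·1 + 17·2 + 15·1 + 13·1 + 9·1 + 15·-1.

122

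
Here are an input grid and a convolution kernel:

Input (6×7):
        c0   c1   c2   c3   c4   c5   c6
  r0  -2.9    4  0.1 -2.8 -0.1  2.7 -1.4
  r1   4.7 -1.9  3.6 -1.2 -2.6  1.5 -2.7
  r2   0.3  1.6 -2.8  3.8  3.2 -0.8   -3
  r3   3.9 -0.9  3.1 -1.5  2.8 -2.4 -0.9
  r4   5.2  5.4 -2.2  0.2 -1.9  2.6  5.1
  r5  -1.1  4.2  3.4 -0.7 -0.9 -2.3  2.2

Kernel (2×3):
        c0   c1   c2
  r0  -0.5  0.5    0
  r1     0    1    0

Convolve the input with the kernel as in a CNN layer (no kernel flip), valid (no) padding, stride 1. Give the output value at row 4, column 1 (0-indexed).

The receptive field on the input at this output position is [5.4 -2.2 0.2 / 4.2 3.4 -0.7]. Elementwise product with the kernel and sum: 5.4·-0.5 + -2.2·0.5 + 3.4·1.

-0.4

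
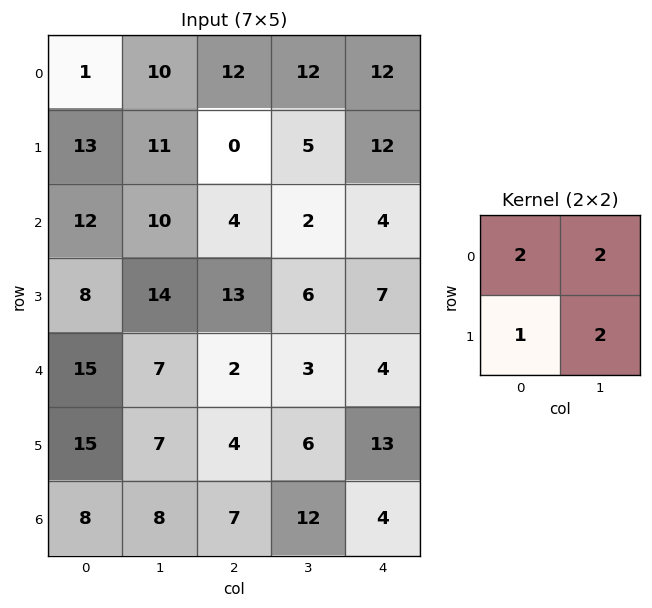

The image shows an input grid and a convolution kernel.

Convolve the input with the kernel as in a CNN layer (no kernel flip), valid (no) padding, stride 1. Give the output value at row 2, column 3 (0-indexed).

32

The receptive field on the input at this output position is [2 4 / 6 7]. Elementwise product with the kernel and sum: 2·2 + 4·2 + 6·1 + 7·2.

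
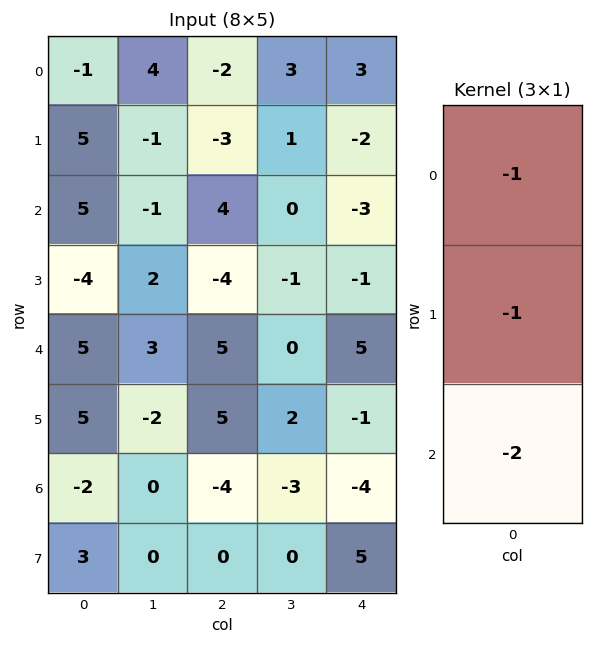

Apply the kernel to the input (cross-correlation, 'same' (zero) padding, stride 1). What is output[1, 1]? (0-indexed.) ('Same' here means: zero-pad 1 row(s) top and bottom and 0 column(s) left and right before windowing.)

-1

The receptive field on the zero-padded input at this output position is [4 / -1 / -1]. Elementwise product with the kernel and sum: 4·-1 + -1·-1 + -1·-2.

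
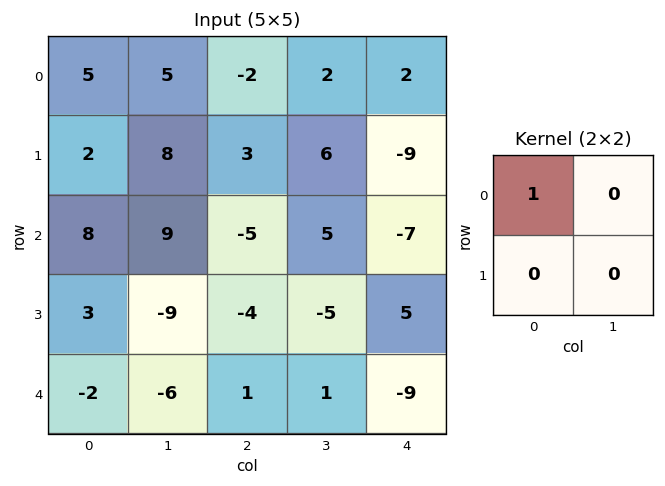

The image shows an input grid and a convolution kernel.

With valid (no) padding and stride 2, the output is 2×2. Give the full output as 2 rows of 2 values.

5 -2
8 -5

Output[0,0]: The receptive field on the input at this output position is [5 5 / 2 8]. Elementwise product with the kernel and sum: 5·1.
Output[0,1]: The receptive field on the input at this output position is [-2 2 / 3 6]. Elementwise product with the kernel and sum: -2·1.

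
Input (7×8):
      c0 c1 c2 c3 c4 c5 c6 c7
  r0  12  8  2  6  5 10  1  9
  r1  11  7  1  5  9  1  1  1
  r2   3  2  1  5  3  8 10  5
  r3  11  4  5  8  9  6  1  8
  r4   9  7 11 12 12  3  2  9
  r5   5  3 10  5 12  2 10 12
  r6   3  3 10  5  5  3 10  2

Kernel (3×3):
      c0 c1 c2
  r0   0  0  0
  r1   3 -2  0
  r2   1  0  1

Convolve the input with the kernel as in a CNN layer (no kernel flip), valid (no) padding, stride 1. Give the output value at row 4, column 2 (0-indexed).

35

The receptive field on the input at this output position is [11 12 12 / 10 5 12 / 10 5 5]. Elementwise product with the kernel and sum: 10·3 + 5·-2 + 10·1 + 5·1.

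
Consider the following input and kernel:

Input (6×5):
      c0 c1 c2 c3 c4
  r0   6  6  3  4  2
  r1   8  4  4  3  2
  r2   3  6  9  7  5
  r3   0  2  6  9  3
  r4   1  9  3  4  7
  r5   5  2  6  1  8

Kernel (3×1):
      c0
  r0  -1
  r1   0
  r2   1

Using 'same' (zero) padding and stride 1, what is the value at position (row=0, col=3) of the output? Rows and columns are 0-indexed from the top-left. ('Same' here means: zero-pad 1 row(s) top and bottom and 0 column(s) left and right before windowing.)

The receptive field on the zero-padded input at this output position is [0 / 4 / 3]. Elementwise product with the kernel and sum: 0·-1 + 3·1.

3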